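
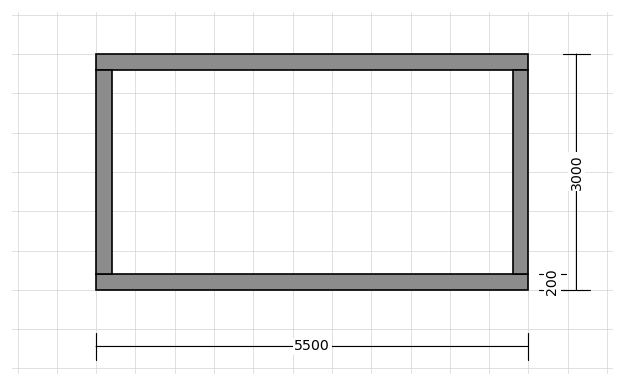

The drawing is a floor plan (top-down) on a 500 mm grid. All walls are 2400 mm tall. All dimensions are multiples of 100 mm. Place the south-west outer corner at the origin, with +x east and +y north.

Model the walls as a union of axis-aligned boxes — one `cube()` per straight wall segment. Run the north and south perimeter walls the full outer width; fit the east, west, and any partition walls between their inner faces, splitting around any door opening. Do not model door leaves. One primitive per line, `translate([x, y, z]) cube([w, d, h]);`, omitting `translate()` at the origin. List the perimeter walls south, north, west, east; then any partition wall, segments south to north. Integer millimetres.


cube([5500, 200, 2400]);
translate([0, 2800, 0]) cube([5500, 200, 2400]);
translate([0, 200, 0]) cube([200, 2600, 2400]);
translate([5300, 200, 0]) cube([200, 2600, 2400]);


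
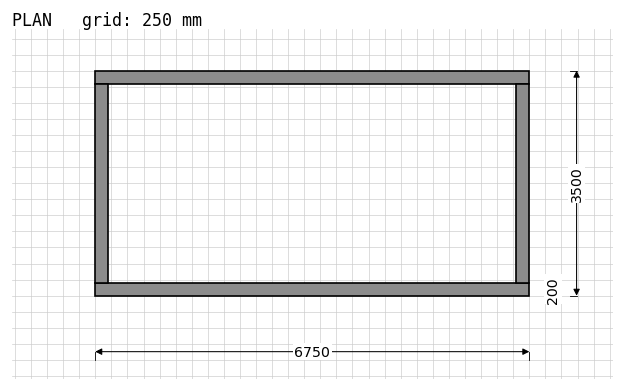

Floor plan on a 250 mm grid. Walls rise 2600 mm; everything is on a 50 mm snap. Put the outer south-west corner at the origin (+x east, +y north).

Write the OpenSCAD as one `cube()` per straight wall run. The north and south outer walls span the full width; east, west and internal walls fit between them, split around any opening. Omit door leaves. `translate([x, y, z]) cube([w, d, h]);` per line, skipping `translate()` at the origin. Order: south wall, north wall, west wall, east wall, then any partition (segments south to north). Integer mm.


cube([6750, 200, 2600]);
translate([0, 3300, 0]) cube([6750, 200, 2600]);
translate([0, 200, 0]) cube([200, 3100, 2600]);
translate([6550, 200, 0]) cube([200, 3100, 2600]);


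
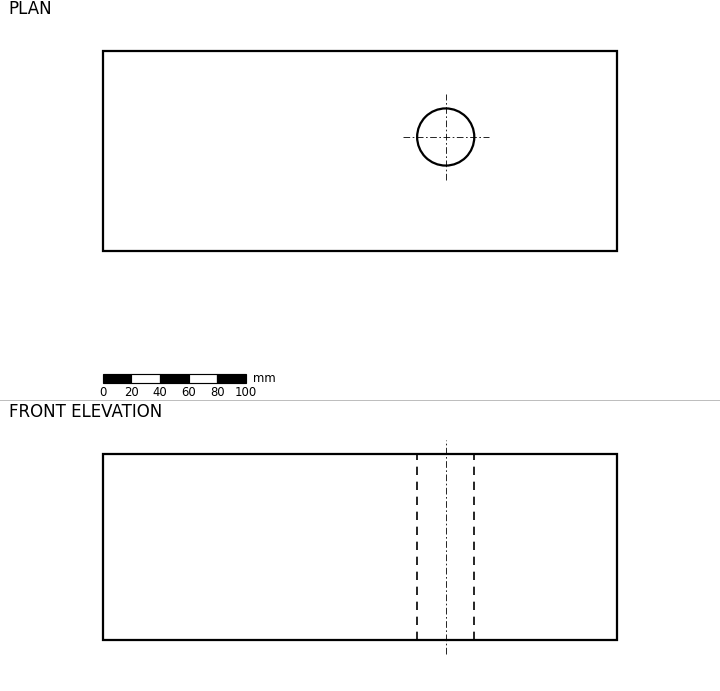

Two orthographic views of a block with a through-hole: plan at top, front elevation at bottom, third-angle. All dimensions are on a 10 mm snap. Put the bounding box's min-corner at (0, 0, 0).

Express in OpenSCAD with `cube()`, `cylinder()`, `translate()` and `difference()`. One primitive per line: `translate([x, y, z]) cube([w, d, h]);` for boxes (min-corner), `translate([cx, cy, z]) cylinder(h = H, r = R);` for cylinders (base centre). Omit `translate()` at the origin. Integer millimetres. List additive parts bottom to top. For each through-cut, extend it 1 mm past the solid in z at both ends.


difference() {
  cube([360, 140, 130]);
  translate([240, 80, -1]) cylinder(h = 132, r = 20);
}


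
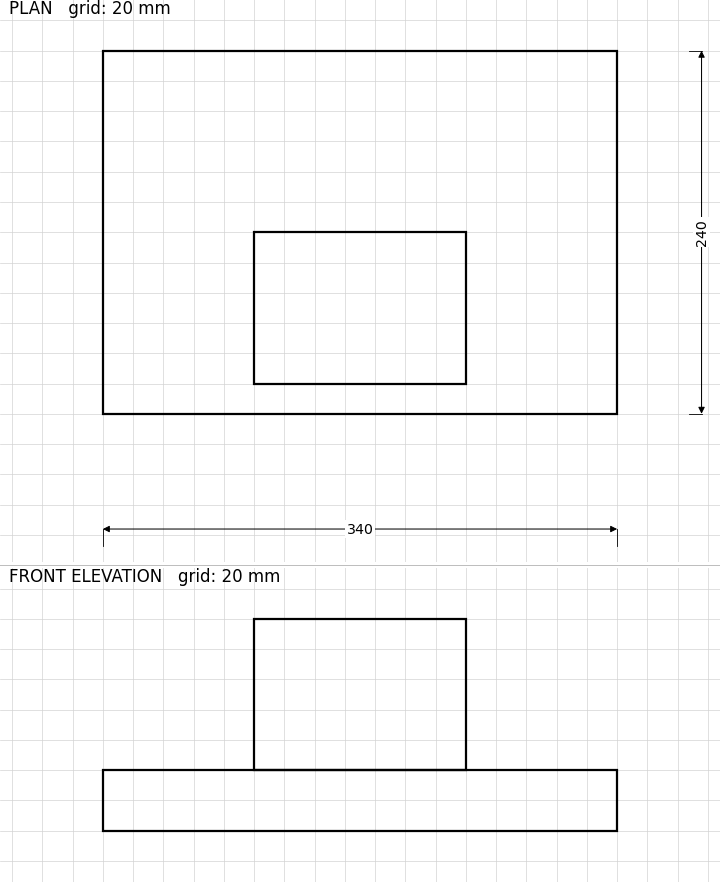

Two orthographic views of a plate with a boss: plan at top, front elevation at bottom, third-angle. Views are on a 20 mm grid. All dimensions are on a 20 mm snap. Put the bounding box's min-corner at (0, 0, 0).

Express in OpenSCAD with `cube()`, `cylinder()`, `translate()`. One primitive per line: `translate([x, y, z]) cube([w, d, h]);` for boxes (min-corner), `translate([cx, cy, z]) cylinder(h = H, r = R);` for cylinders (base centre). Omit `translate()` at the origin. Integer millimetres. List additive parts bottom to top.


cube([340, 240, 40]);
translate([100, 20, 40]) cube([140, 100, 100]);


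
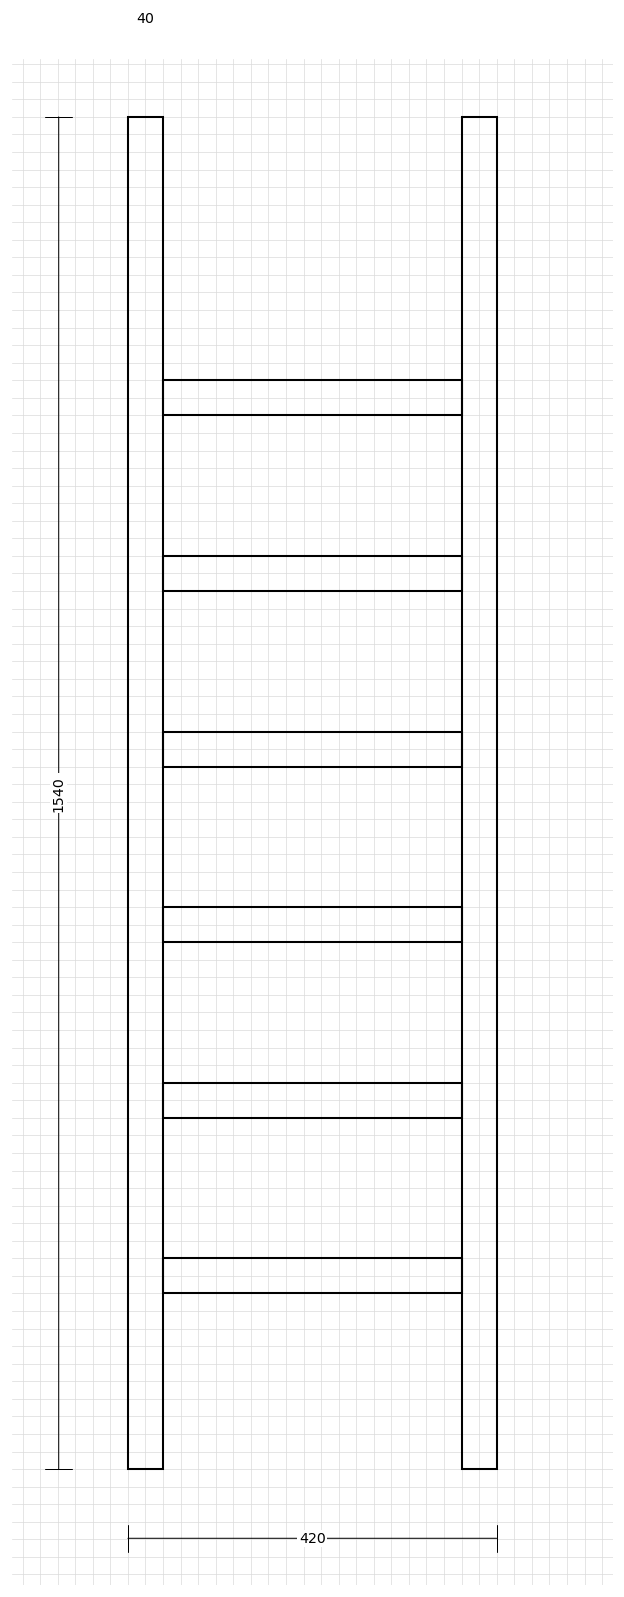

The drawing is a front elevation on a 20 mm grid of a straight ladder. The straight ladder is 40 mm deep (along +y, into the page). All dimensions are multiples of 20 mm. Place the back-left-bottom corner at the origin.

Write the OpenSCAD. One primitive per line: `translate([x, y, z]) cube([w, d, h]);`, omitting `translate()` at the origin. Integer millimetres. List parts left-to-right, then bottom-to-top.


cube([40, 40, 1540]);
translate([40, 0, 200]) cube([340, 40, 40]);
translate([40, 0, 400]) cube([340, 40, 40]);
translate([40, 0, 600]) cube([340, 40, 40]);
translate([40, 0, 800]) cube([340, 40, 40]);
translate([40, 0, 1000]) cube([340, 40, 40]);
translate([40, 0, 1200]) cube([340, 40, 40]);
translate([380, 0, 0]) cube([40, 40, 1540]);


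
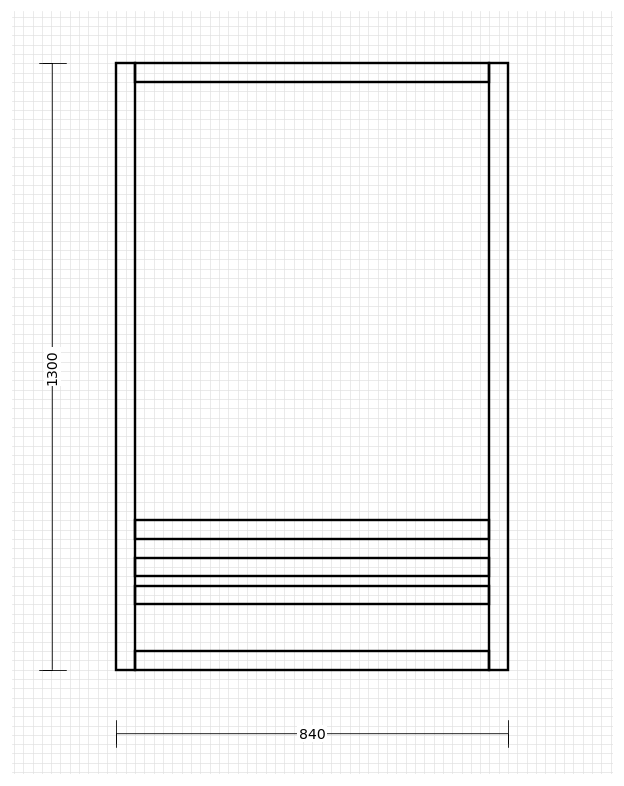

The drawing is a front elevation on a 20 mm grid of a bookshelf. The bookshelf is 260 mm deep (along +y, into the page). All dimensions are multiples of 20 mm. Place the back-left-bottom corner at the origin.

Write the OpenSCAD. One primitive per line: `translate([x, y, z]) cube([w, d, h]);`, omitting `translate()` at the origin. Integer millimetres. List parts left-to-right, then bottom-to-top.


cube([40, 260, 1300]);
translate([40, 0, 0]) cube([760, 260, 40]);
translate([40, 0, 140]) cube([760, 260, 40]);
translate([40, 0, 200]) cube([760, 260, 40]);
translate([40, 0, 280]) cube([760, 260, 40]);
translate([40, 0, 1260]) cube([760, 260, 40]);
translate([800, 0, 0]) cube([40, 260, 1300]);


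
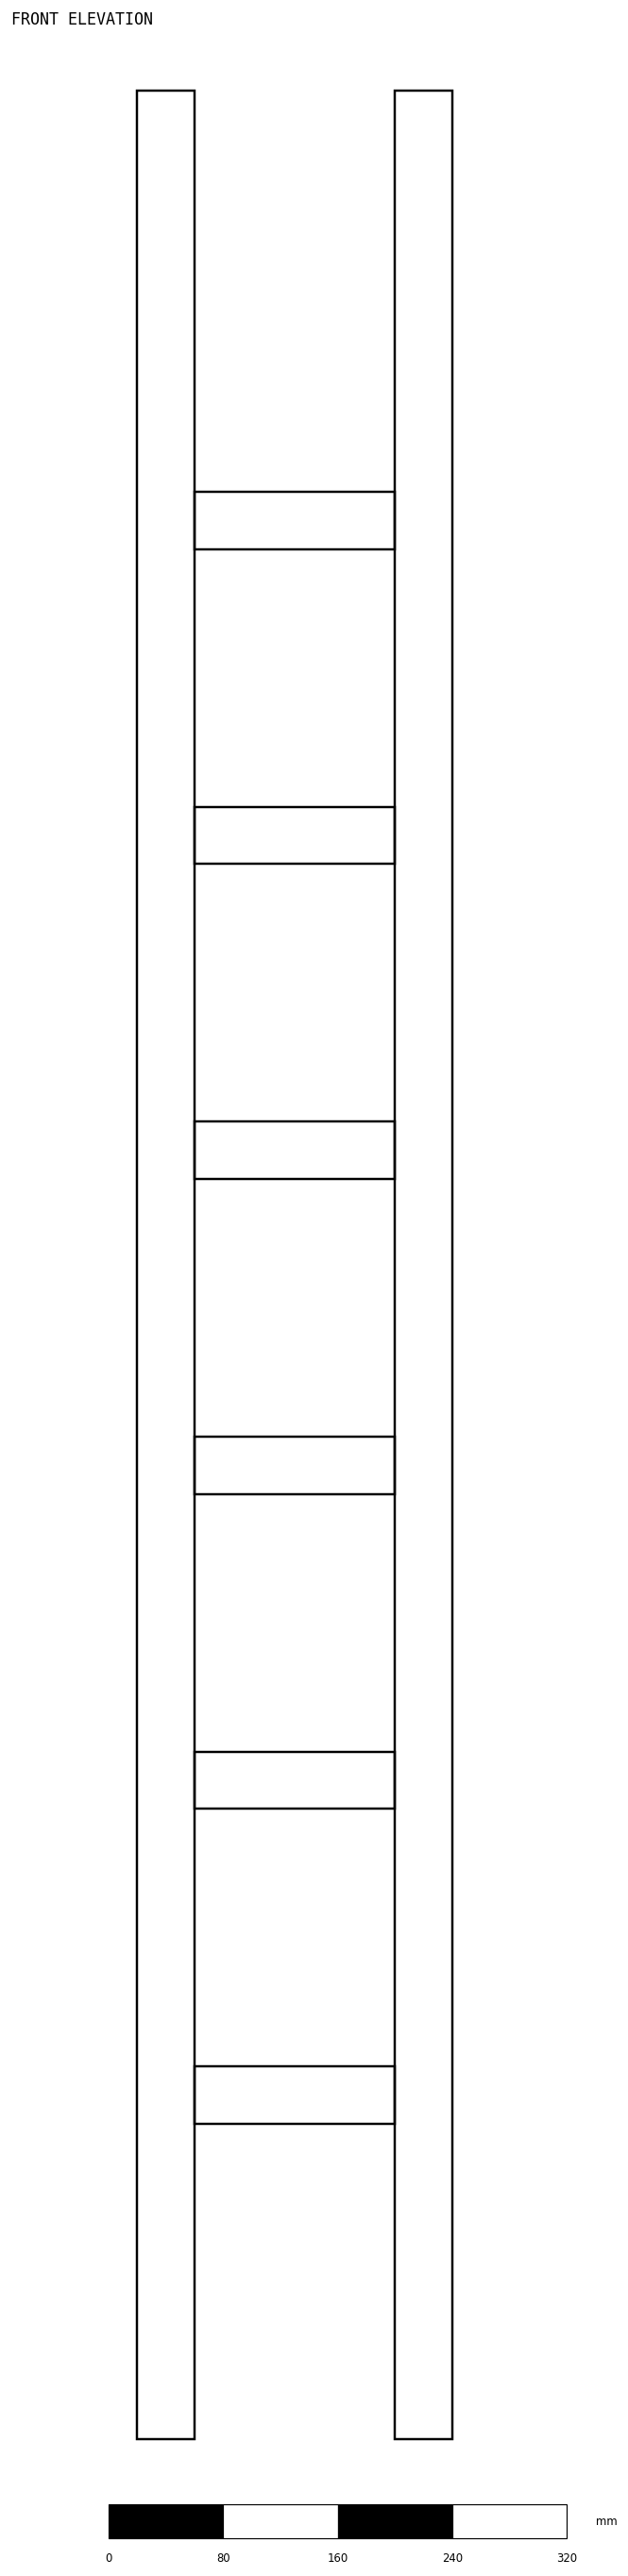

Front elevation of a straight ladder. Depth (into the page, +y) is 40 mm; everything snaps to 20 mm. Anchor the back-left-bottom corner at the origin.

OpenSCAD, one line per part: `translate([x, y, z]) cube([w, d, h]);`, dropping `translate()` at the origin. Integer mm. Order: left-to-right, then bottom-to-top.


cube([40, 40, 1640]);
translate([40, 0, 220]) cube([140, 40, 40]);
translate([40, 0, 440]) cube([140, 40, 40]);
translate([40, 0, 660]) cube([140, 40, 40]);
translate([40, 0, 880]) cube([140, 40, 40]);
translate([40, 0, 1100]) cube([140, 40, 40]);
translate([40, 0, 1320]) cube([140, 40, 40]);
translate([180, 0, 0]) cube([40, 40, 1640]);


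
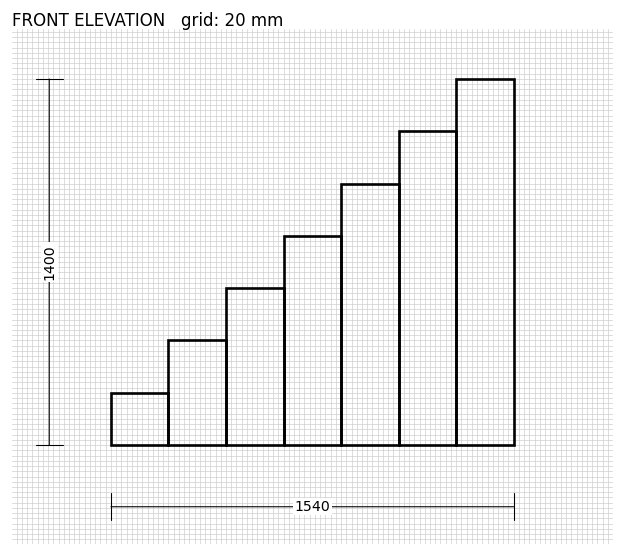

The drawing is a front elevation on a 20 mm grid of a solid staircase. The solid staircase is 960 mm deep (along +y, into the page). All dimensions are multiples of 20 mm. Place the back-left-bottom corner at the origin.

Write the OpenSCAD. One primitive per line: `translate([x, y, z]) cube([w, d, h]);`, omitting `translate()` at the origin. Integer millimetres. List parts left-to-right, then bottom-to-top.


cube([220, 960, 200]);
translate([220, 0, 0]) cube([220, 960, 400]);
translate([440, 0, 0]) cube([220, 960, 600]);
translate([660, 0, 0]) cube([220, 960, 800]);
translate([880, 0, 0]) cube([220, 960, 1000]);
translate([1100, 0, 0]) cube([220, 960, 1200]);
translate([1320, 0, 0]) cube([220, 960, 1400]);


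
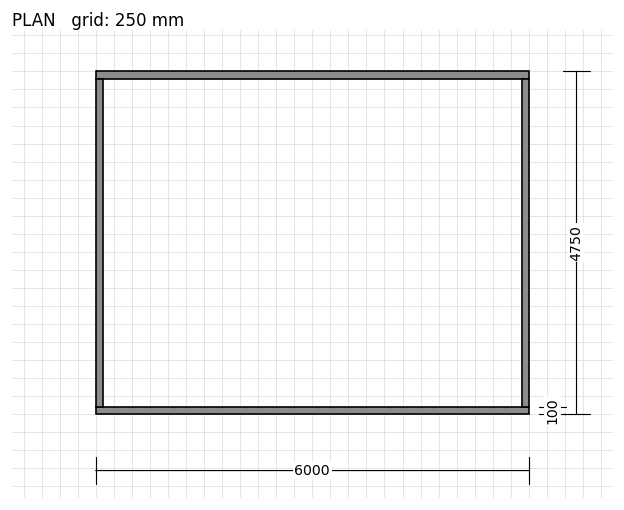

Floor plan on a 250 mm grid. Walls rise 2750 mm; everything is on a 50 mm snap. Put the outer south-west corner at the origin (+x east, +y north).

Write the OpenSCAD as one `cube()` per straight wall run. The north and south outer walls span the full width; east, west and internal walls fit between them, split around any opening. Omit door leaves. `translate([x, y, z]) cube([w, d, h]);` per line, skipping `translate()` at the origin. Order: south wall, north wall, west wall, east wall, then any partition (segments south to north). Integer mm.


cube([6000, 100, 2750]);
translate([0, 4650, 0]) cube([6000, 100, 2750]);
translate([0, 100, 0]) cube([100, 4550, 2750]);
translate([5900, 100, 0]) cube([100, 4550, 2750]);


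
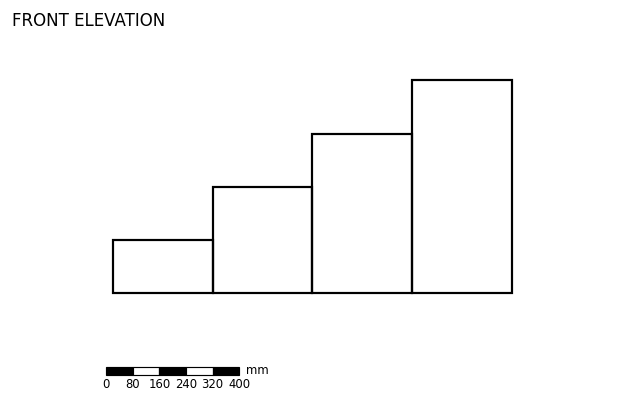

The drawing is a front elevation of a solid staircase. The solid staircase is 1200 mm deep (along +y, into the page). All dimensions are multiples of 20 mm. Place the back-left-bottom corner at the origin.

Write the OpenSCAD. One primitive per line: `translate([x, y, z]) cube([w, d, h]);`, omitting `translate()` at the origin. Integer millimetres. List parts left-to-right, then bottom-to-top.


cube([300, 1200, 160]);
translate([300, 0, 0]) cube([300, 1200, 320]);
translate([600, 0, 0]) cube([300, 1200, 480]);
translate([900, 0, 0]) cube([300, 1200, 640]);


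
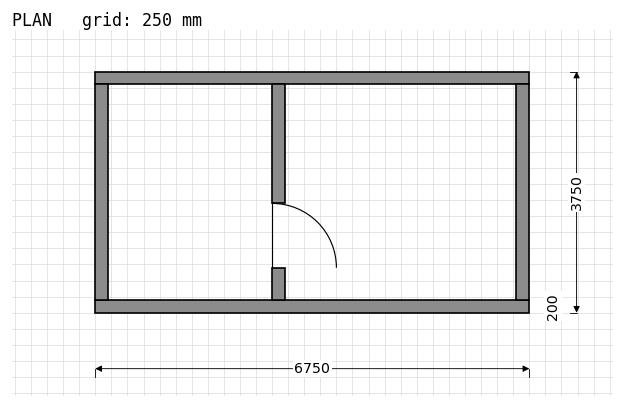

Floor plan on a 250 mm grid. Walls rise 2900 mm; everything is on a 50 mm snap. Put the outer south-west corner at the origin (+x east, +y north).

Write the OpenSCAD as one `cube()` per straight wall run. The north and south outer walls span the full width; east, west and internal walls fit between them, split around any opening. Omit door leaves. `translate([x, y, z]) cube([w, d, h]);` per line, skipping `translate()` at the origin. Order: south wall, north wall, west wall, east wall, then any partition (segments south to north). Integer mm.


cube([6750, 200, 2900]);
translate([0, 3550, 0]) cube([6750, 200, 2900]);
translate([0, 200, 0]) cube([200, 3350, 2900]);
translate([6550, 200, 0]) cube([200, 3350, 2900]);
translate([2750, 200, 0]) cube([200, 500, 2900]);
translate([2750, 1700, 0]) cube([200, 1850, 2900]);


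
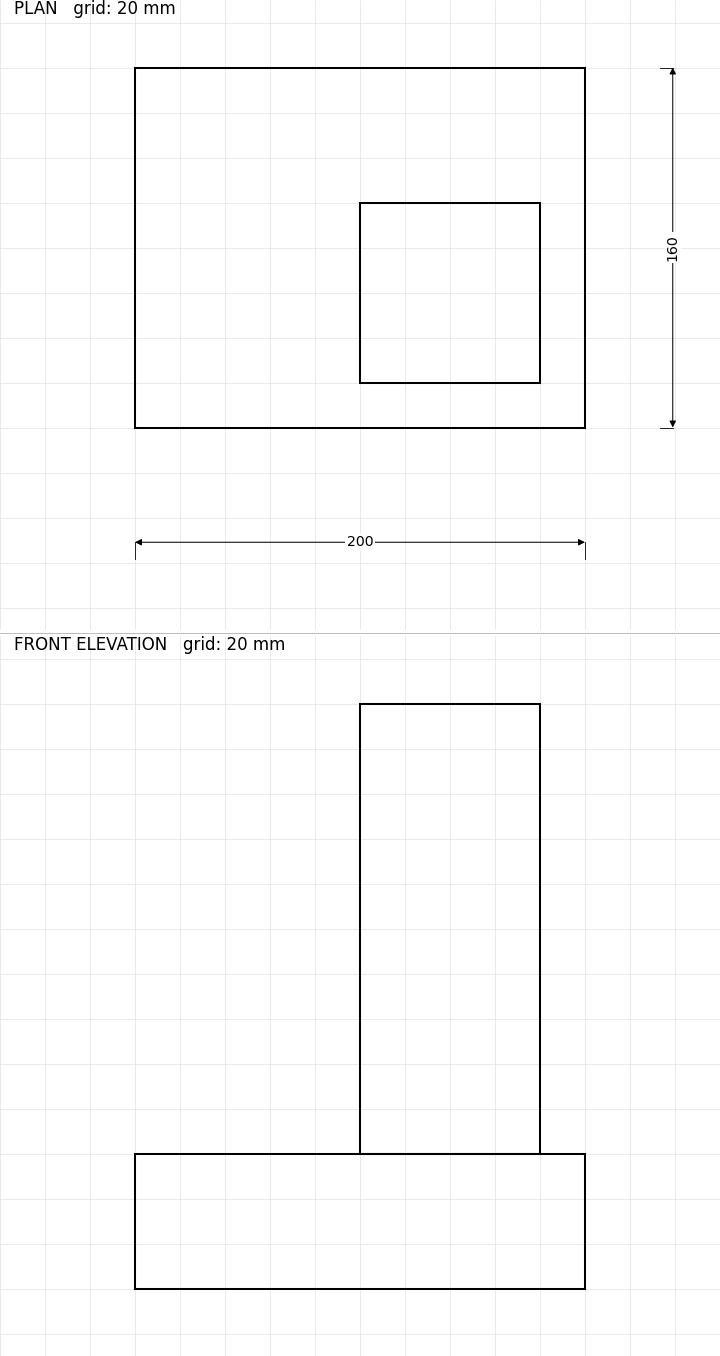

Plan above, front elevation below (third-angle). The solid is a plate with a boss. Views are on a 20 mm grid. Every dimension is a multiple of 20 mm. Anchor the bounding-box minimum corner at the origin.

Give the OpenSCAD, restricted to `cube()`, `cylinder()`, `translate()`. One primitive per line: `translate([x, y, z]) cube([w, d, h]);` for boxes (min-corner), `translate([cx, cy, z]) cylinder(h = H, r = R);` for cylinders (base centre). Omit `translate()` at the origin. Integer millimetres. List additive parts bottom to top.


cube([200, 160, 60]);
translate([100, 20, 60]) cube([80, 80, 200]);


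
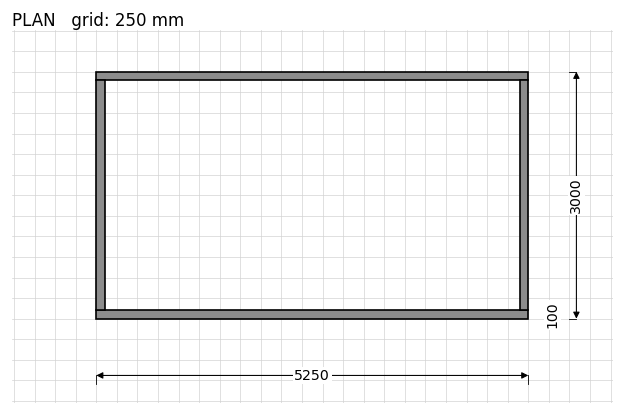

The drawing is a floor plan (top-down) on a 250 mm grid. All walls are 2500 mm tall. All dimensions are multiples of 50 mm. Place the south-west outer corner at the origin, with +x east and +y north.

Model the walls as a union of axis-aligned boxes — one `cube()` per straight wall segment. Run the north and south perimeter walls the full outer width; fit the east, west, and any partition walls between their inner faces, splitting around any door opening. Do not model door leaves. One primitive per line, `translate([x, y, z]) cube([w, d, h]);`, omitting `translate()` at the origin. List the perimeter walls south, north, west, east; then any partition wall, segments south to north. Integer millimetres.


cube([5250, 100, 2500]);
translate([0, 2900, 0]) cube([5250, 100, 2500]);
translate([0, 100, 0]) cube([100, 2800, 2500]);
translate([5150, 100, 0]) cube([100, 2800, 2500]);


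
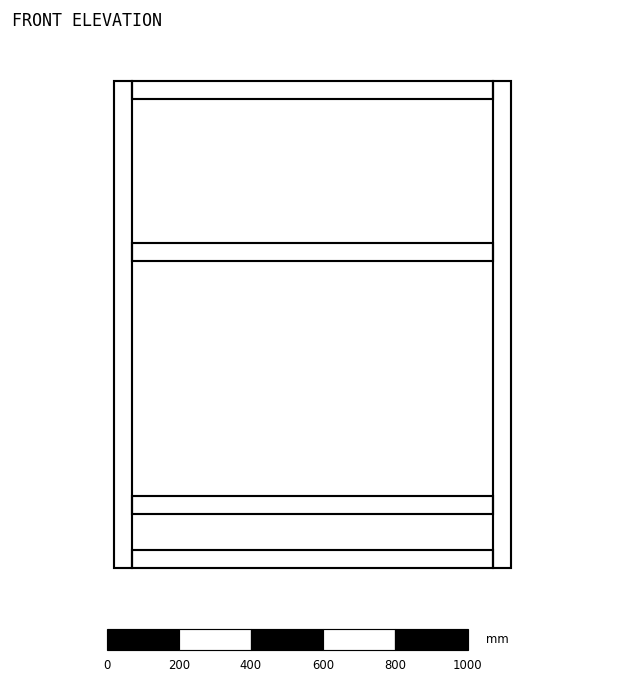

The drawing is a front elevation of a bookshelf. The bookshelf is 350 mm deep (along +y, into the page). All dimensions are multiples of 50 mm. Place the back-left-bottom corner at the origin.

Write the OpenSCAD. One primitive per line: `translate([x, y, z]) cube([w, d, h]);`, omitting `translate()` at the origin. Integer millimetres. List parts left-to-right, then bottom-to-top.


cube([50, 350, 1350]);
translate([50, 0, 0]) cube([1000, 350, 50]);
translate([50, 0, 150]) cube([1000, 350, 50]);
translate([50, 0, 850]) cube([1000, 350, 50]);
translate([50, 0, 1300]) cube([1000, 350, 50]);
translate([1050, 0, 0]) cube([50, 350, 1350]);


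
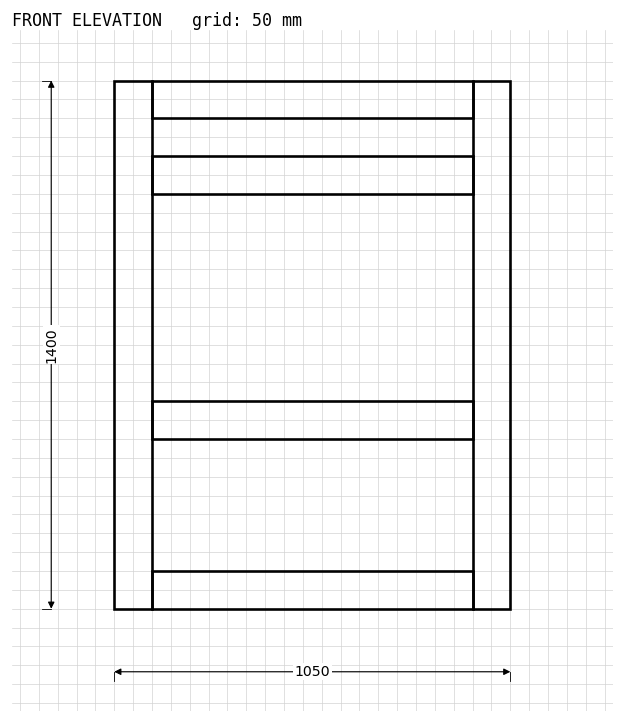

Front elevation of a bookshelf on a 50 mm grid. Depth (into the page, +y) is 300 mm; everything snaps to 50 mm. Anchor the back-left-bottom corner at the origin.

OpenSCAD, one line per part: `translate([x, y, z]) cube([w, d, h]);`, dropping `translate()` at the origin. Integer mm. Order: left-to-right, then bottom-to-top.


cube([100, 300, 1400]);
translate([100, 0, 0]) cube([850, 300, 100]);
translate([100, 0, 450]) cube([850, 300, 100]);
translate([100, 0, 1100]) cube([850, 300, 100]);
translate([100, 0, 1300]) cube([850, 300, 100]);
translate([950, 0, 0]) cube([100, 300, 1400]);


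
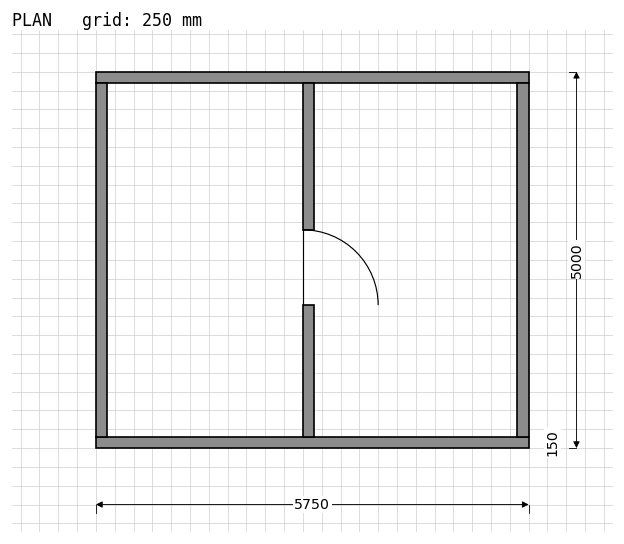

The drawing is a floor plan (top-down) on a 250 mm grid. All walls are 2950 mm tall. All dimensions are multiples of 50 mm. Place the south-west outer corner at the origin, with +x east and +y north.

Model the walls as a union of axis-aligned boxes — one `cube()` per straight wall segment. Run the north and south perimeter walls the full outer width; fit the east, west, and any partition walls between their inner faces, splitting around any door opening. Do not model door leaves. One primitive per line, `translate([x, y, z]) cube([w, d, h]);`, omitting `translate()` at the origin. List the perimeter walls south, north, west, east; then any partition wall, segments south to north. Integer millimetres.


cube([5750, 150, 2950]);
translate([0, 4850, 0]) cube([5750, 150, 2950]);
translate([0, 150, 0]) cube([150, 4700, 2950]);
translate([5600, 150, 0]) cube([150, 4700, 2950]);
translate([2750, 150, 0]) cube([150, 1750, 2950]);
translate([2750, 2900, 0]) cube([150, 1950, 2950]);


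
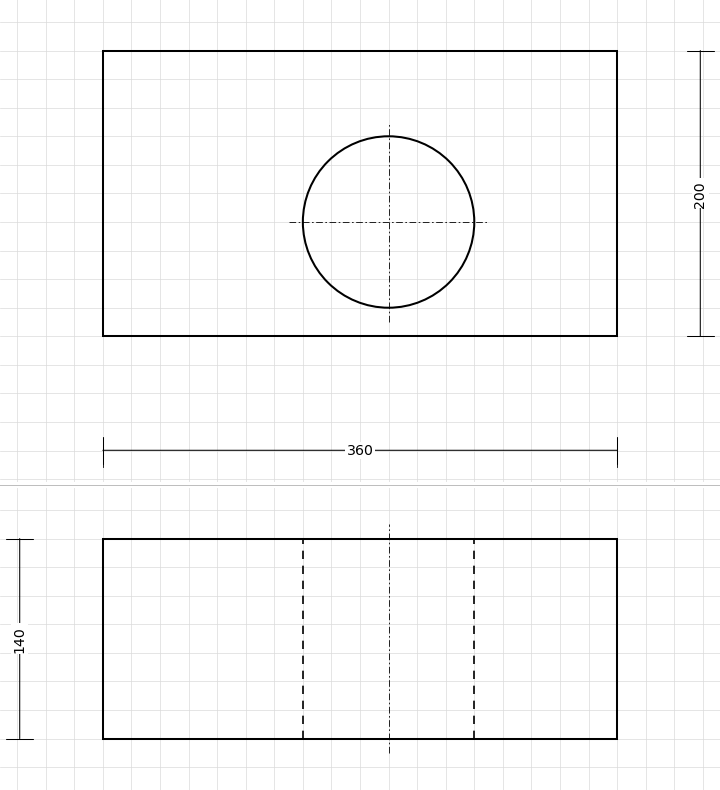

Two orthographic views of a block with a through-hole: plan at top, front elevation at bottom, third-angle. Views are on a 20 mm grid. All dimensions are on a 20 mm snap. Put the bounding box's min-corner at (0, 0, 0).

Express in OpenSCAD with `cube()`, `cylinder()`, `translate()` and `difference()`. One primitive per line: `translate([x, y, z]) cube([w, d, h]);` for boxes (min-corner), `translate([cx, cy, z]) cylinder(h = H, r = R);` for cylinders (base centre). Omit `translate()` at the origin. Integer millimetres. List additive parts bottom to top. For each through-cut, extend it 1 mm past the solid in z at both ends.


difference() {
  cube([360, 200, 140]);
  translate([200, 80, -1]) cylinder(h = 142, r = 60);
}


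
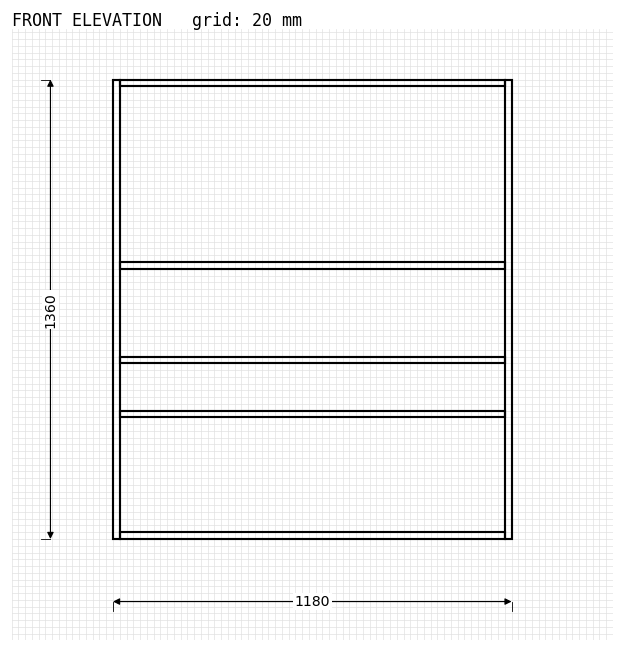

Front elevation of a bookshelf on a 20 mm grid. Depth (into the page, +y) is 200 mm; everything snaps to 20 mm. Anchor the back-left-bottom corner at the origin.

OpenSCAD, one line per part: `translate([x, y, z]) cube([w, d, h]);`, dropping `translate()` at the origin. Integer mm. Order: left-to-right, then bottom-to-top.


cube([20, 200, 1360]);
translate([20, 0, 0]) cube([1140, 200, 20]);
translate([20, 0, 360]) cube([1140, 200, 20]);
translate([20, 0, 520]) cube([1140, 200, 20]);
translate([20, 0, 800]) cube([1140, 200, 20]);
translate([20, 0, 1340]) cube([1140, 200, 20]);
translate([1160, 0, 0]) cube([20, 200, 1360]);


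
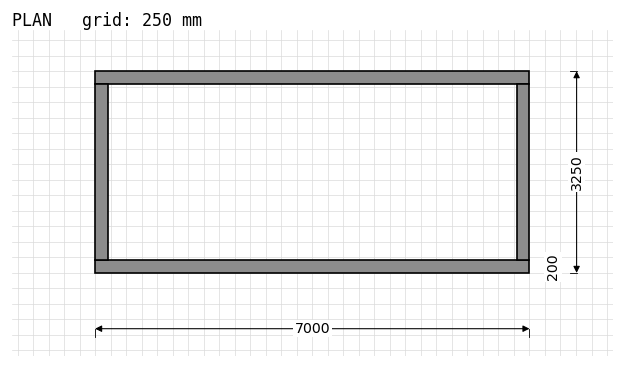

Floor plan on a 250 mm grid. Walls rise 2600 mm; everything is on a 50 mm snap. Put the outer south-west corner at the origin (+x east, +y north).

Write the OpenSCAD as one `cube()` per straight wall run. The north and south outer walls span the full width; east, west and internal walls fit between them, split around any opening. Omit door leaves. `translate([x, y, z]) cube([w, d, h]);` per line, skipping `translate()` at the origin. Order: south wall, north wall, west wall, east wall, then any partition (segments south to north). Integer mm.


cube([7000, 200, 2600]);
translate([0, 3050, 0]) cube([7000, 200, 2600]);
translate([0, 200, 0]) cube([200, 2850, 2600]);
translate([6800, 200, 0]) cube([200, 2850, 2600]);


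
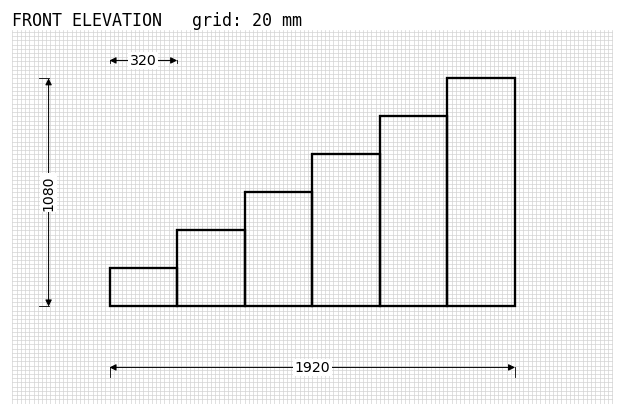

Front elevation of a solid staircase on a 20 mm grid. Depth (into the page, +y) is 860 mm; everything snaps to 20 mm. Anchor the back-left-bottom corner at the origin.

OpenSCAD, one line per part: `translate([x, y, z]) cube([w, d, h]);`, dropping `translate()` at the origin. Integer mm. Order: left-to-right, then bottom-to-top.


cube([320, 860, 180]);
translate([320, 0, 0]) cube([320, 860, 360]);
translate([640, 0, 0]) cube([320, 860, 540]);
translate([960, 0, 0]) cube([320, 860, 720]);
translate([1280, 0, 0]) cube([320, 860, 900]);
translate([1600, 0, 0]) cube([320, 860, 1080]);


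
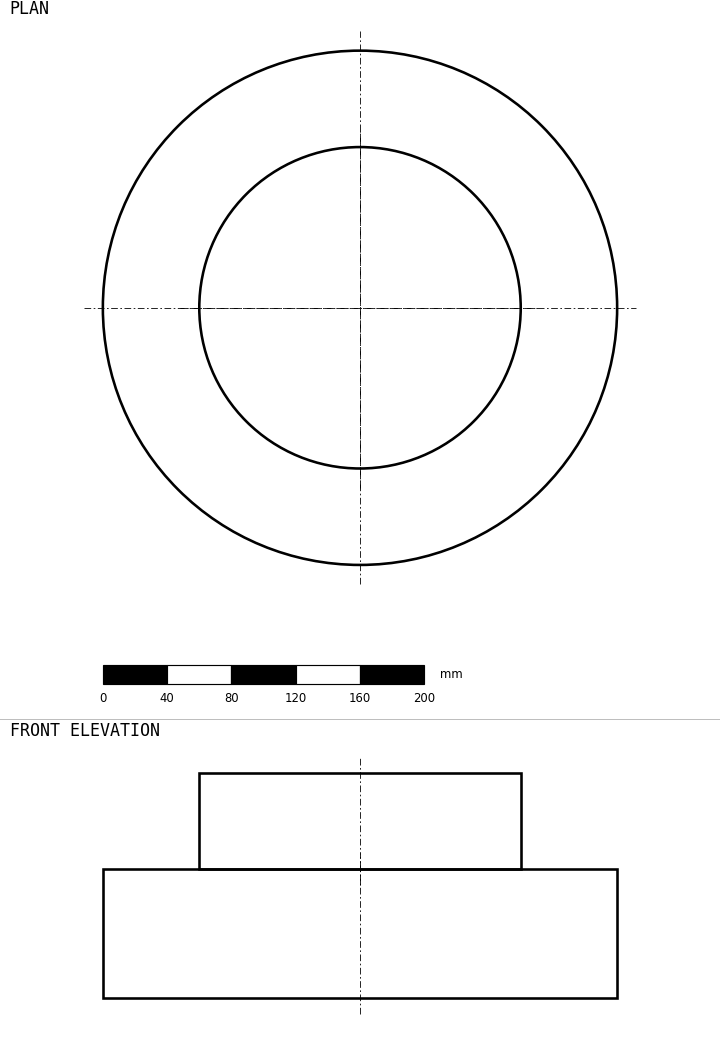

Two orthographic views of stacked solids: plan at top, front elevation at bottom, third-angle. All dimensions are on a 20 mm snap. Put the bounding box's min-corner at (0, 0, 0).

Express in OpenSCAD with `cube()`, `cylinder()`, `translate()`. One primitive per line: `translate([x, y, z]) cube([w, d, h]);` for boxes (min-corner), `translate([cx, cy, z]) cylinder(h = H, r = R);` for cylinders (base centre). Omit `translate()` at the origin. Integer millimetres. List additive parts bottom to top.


translate([160, 160, 0]) cylinder(h = 80, r = 160);
translate([160, 160, 80]) cylinder(h = 60, r = 100);


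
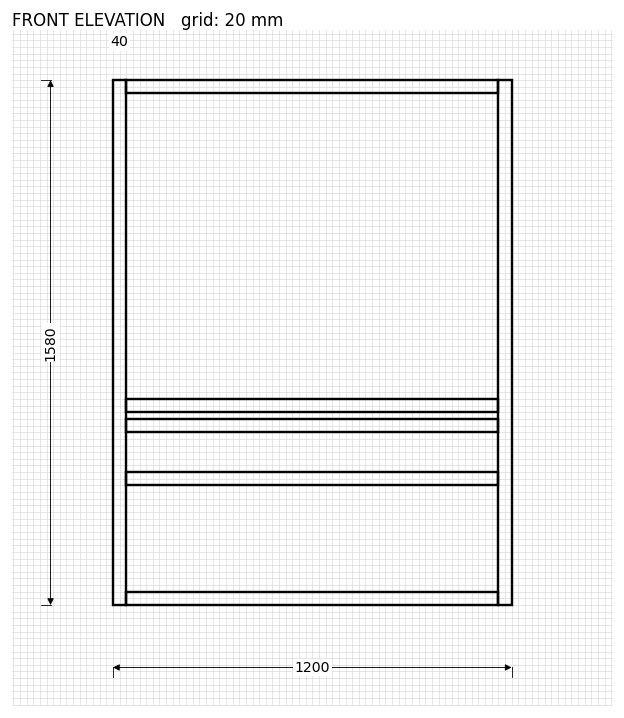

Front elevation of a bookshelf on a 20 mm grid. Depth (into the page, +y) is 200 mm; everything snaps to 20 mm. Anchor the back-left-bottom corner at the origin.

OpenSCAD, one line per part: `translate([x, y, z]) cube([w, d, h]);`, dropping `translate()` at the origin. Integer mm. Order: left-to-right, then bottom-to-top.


cube([40, 200, 1580]);
translate([40, 0, 0]) cube([1120, 200, 40]);
translate([40, 0, 360]) cube([1120, 200, 40]);
translate([40, 0, 520]) cube([1120, 200, 40]);
translate([40, 0, 580]) cube([1120, 200, 40]);
translate([40, 0, 1540]) cube([1120, 200, 40]);
translate([1160, 0, 0]) cube([40, 200, 1580]);


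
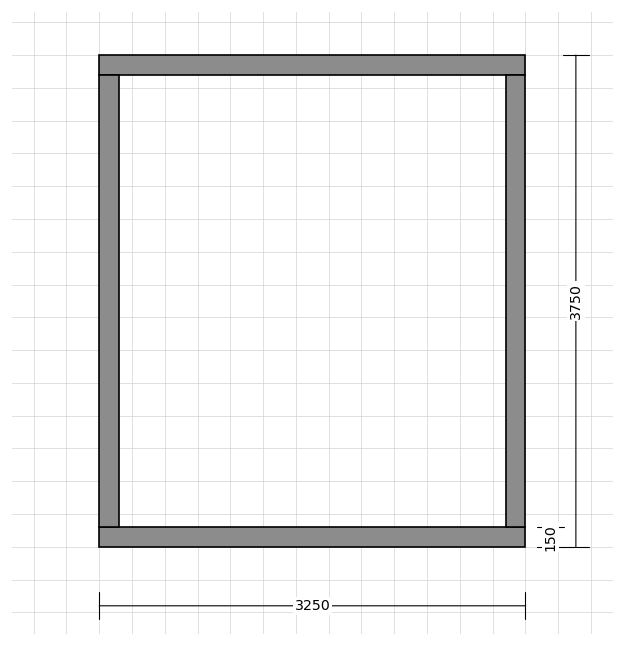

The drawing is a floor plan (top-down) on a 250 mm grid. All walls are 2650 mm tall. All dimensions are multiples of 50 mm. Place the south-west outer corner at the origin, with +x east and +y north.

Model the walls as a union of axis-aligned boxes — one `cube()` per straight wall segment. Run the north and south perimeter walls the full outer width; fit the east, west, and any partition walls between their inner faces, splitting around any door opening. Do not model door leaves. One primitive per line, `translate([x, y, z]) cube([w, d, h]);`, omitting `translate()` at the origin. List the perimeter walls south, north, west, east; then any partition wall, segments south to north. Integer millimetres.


cube([3250, 150, 2650]);
translate([0, 3600, 0]) cube([3250, 150, 2650]);
translate([0, 150, 0]) cube([150, 3450, 2650]);
translate([3100, 150, 0]) cube([150, 3450, 2650]);


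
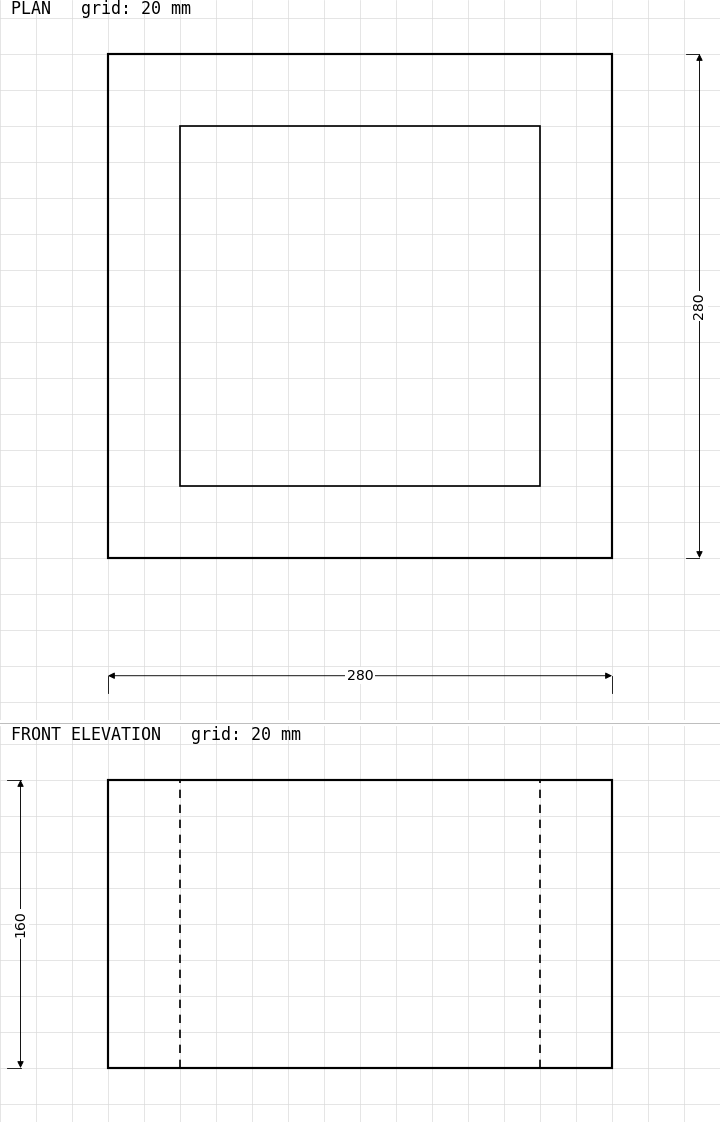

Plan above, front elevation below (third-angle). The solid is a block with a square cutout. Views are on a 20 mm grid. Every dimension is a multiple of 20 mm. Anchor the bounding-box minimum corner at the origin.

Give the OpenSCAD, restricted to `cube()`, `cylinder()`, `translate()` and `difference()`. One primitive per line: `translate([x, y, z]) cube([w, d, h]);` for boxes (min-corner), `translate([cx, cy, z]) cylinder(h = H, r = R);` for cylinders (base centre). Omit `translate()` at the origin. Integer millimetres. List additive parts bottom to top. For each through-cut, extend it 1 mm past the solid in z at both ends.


difference() {
  cube([280, 280, 160]);
  translate([40, 40, -1]) cube([200, 200, 162]);
}


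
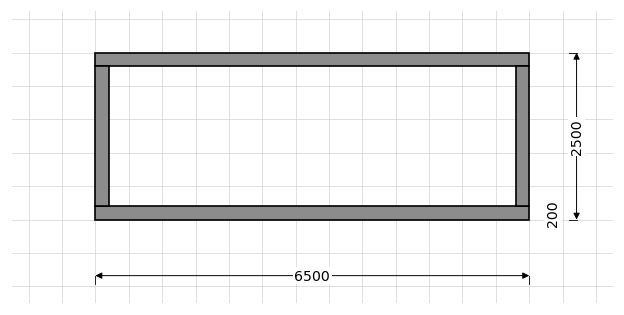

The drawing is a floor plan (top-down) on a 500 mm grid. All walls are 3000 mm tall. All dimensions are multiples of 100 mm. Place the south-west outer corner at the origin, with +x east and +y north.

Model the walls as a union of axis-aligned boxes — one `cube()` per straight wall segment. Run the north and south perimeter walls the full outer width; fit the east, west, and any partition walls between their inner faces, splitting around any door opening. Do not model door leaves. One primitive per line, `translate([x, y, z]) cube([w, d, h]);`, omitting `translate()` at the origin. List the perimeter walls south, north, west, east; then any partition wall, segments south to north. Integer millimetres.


cube([6500, 200, 3000]);
translate([0, 2300, 0]) cube([6500, 200, 3000]);
translate([0, 200, 0]) cube([200, 2100, 3000]);
translate([6300, 200, 0]) cube([200, 2100, 3000]);


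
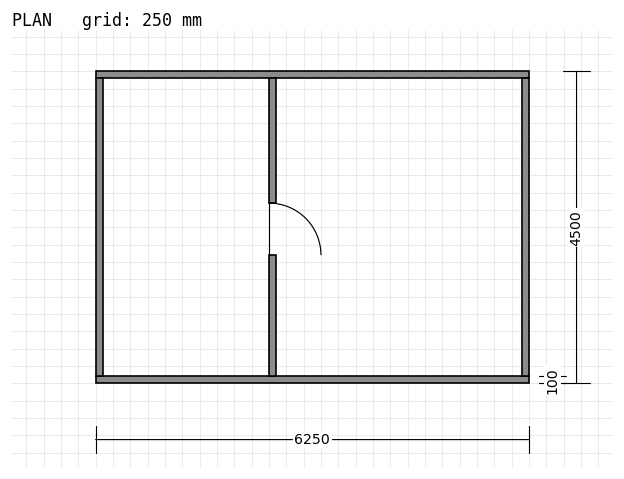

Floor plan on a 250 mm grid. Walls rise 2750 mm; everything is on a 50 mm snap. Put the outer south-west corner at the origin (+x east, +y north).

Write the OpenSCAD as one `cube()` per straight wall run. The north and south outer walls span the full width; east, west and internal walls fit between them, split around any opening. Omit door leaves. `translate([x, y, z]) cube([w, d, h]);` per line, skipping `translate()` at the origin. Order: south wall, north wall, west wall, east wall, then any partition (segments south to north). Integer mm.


cube([6250, 100, 2750]);
translate([0, 4400, 0]) cube([6250, 100, 2750]);
translate([0, 100, 0]) cube([100, 4300, 2750]);
translate([6150, 100, 0]) cube([100, 4300, 2750]);
translate([2500, 100, 0]) cube([100, 1750, 2750]);
translate([2500, 2600, 0]) cube([100, 1800, 2750]);


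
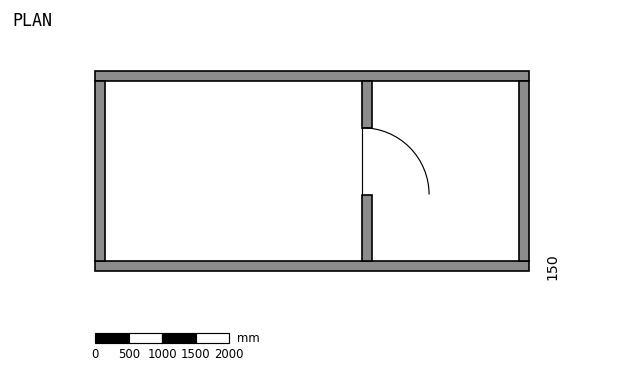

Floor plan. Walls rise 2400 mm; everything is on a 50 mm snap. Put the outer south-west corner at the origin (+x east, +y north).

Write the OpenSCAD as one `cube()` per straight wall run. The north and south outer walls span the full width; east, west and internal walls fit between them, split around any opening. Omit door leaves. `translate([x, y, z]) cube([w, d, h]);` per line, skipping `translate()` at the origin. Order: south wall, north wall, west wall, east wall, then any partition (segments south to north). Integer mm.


cube([6500, 150, 2400]);
translate([0, 2850, 0]) cube([6500, 150, 2400]);
translate([0, 150, 0]) cube([150, 2700, 2400]);
translate([6350, 150, 0]) cube([150, 2700, 2400]);
translate([4000, 150, 0]) cube([150, 1000, 2400]);
translate([4000, 2150, 0]) cube([150, 700, 2400]);


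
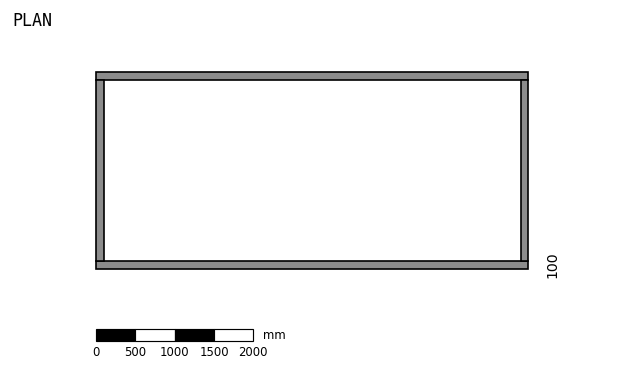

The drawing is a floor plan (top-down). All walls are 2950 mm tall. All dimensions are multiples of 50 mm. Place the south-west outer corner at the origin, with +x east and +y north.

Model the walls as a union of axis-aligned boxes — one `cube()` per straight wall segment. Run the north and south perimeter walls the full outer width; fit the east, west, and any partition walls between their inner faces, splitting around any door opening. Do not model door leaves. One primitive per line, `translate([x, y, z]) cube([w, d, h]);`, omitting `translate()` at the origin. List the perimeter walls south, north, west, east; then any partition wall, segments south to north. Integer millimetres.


cube([5500, 100, 2950]);
translate([0, 2400, 0]) cube([5500, 100, 2950]);
translate([0, 100, 0]) cube([100, 2300, 2950]);
translate([5400, 100, 0]) cube([100, 2300, 2950]);


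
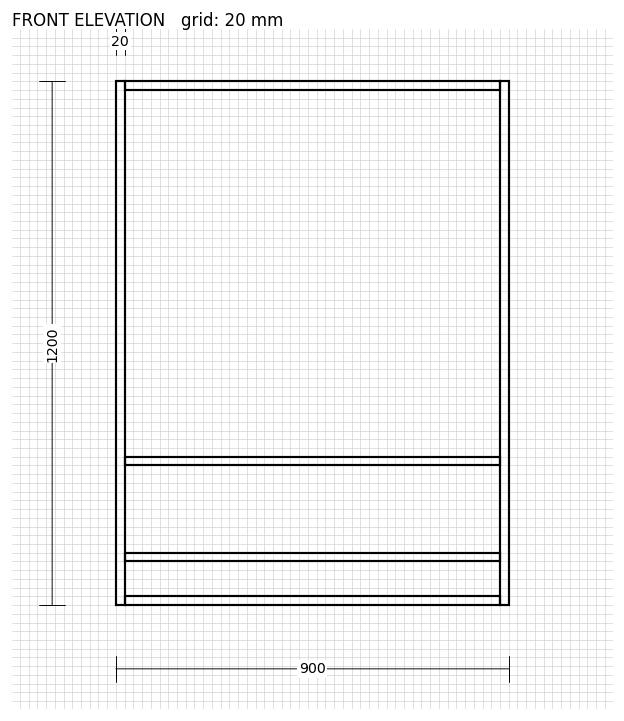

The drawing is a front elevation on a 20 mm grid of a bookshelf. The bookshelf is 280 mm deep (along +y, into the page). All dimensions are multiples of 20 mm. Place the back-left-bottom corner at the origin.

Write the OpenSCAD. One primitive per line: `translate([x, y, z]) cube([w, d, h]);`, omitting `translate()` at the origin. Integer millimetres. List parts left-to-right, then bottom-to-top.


cube([20, 280, 1200]);
translate([20, 0, 0]) cube([860, 280, 20]);
translate([20, 0, 100]) cube([860, 280, 20]);
translate([20, 0, 320]) cube([860, 280, 20]);
translate([20, 0, 1180]) cube([860, 280, 20]);
translate([880, 0, 0]) cube([20, 280, 1200]);


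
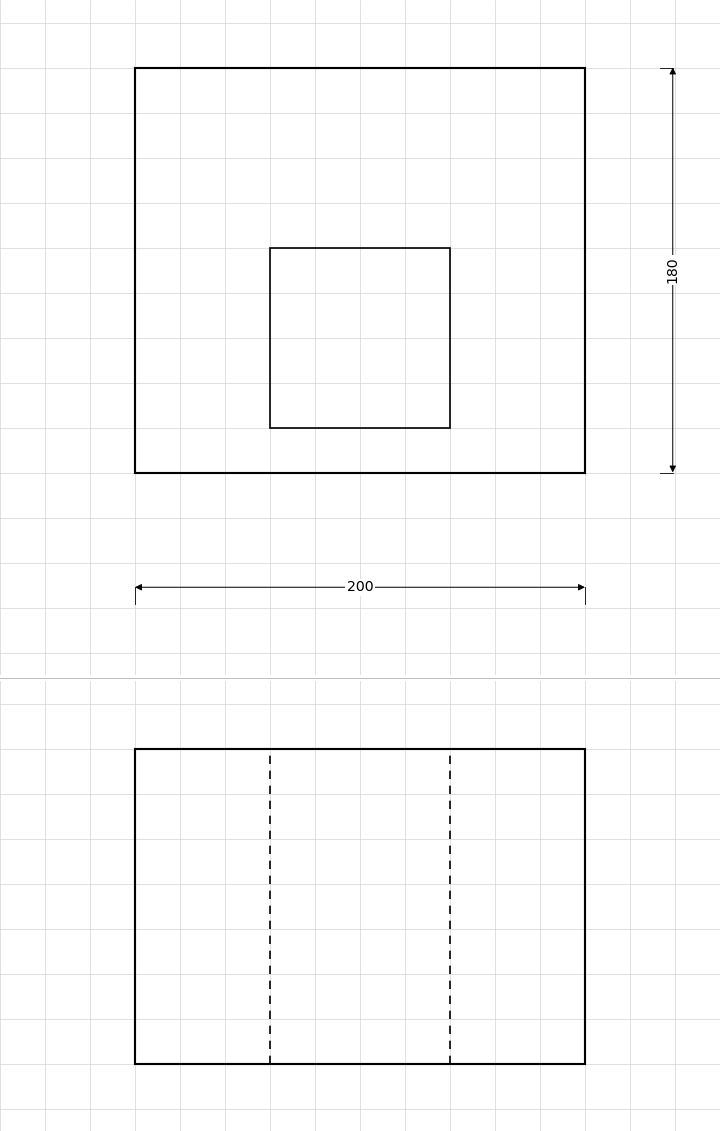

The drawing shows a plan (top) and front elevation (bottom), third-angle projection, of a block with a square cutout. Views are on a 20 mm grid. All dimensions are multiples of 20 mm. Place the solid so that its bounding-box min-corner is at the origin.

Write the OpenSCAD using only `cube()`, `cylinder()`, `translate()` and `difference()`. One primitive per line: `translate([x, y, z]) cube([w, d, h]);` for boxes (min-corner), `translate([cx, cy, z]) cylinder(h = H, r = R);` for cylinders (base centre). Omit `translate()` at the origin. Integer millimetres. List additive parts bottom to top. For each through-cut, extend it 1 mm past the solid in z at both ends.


difference() {
  cube([200, 180, 140]);
  translate([60, 20, -1]) cube([80, 80, 142]);
}


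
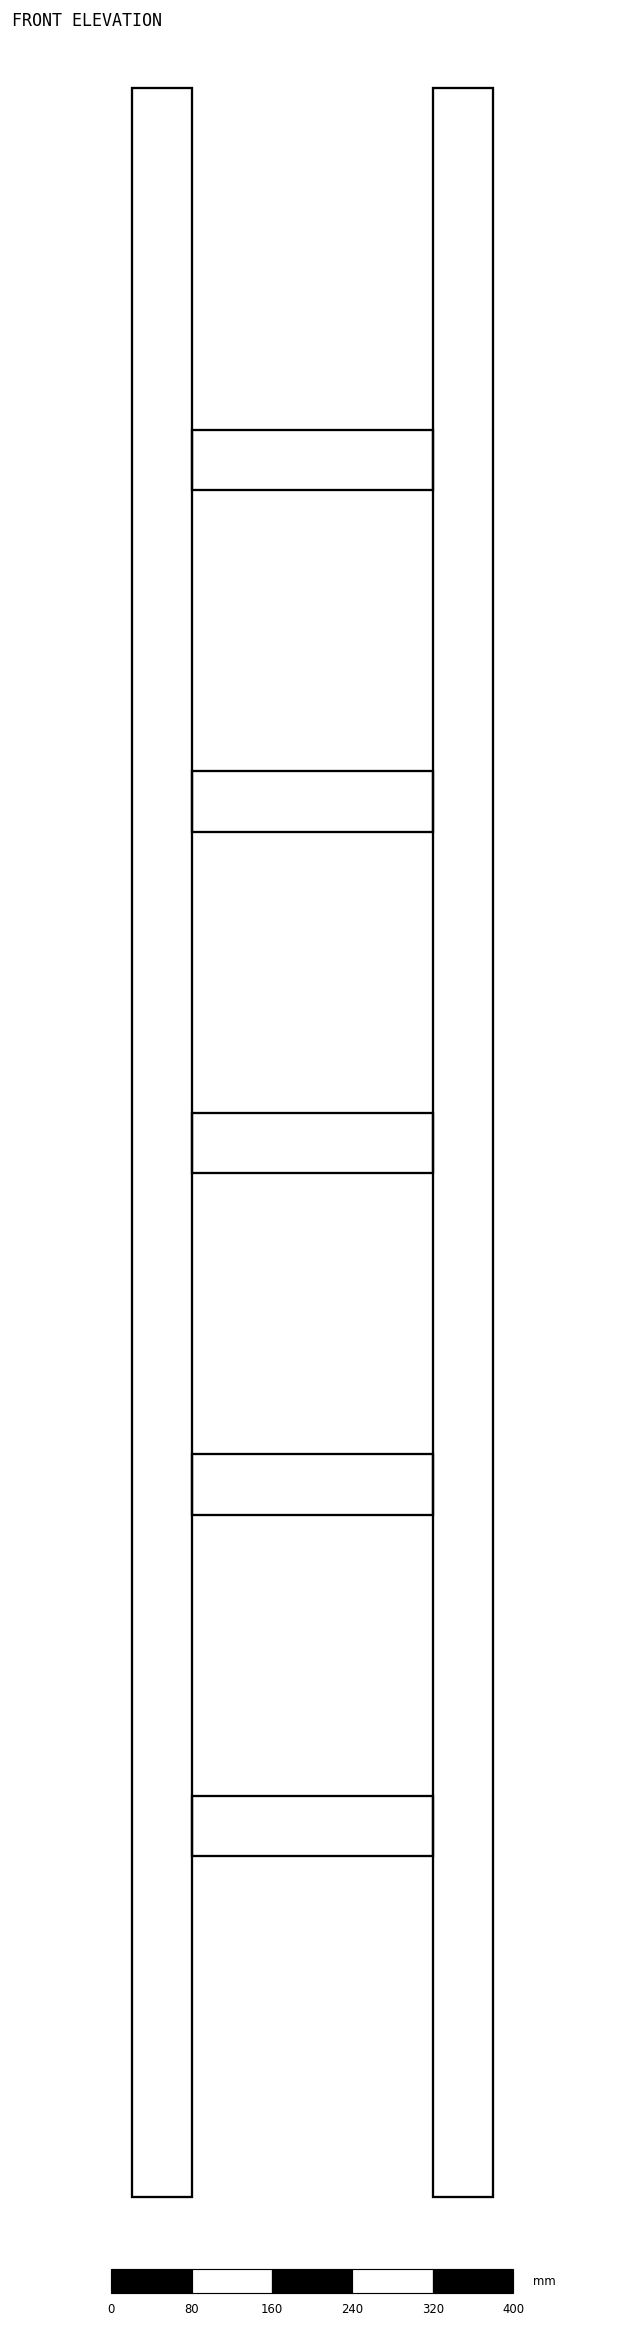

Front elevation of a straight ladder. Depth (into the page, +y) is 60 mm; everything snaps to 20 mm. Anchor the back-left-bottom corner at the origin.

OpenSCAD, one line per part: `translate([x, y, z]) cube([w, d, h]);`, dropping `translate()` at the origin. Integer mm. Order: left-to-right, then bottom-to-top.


cube([60, 60, 2100]);
translate([60, 0, 340]) cube([240, 60, 60]);
translate([60, 0, 680]) cube([240, 60, 60]);
translate([60, 0, 1020]) cube([240, 60, 60]);
translate([60, 0, 1360]) cube([240, 60, 60]);
translate([60, 0, 1700]) cube([240, 60, 60]);
translate([300, 0, 0]) cube([60, 60, 2100]);


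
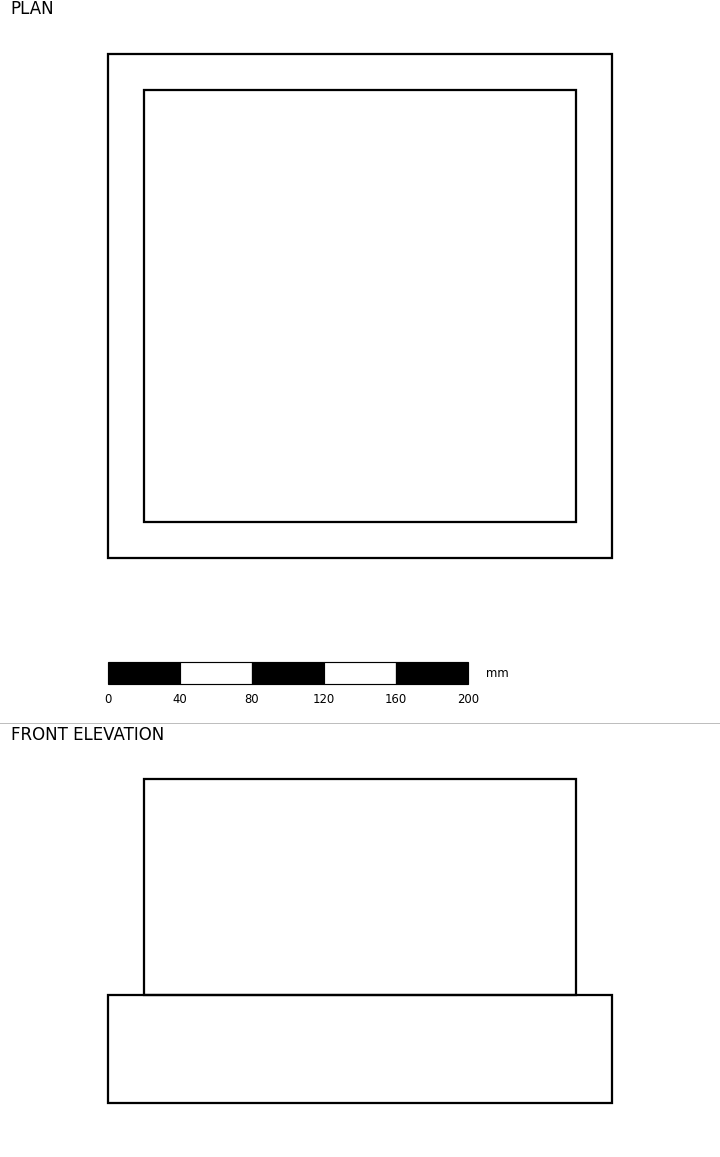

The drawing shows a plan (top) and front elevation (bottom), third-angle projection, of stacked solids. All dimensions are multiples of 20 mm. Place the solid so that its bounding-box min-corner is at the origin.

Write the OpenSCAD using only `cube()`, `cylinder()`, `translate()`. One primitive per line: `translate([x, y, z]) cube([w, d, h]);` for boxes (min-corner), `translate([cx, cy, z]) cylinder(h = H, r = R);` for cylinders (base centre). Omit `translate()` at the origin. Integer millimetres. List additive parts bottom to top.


cube([280, 280, 60]);
translate([20, 20, 60]) cube([240, 240, 120]);


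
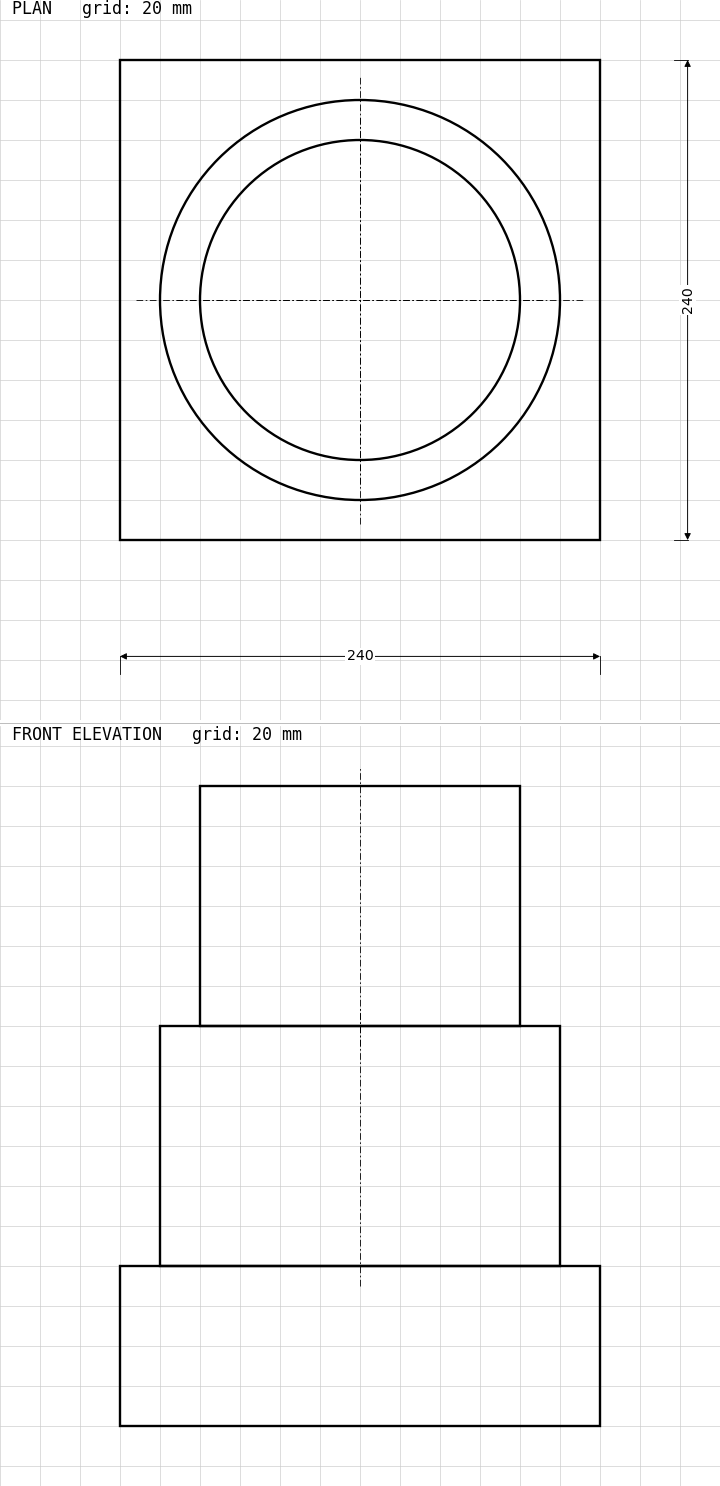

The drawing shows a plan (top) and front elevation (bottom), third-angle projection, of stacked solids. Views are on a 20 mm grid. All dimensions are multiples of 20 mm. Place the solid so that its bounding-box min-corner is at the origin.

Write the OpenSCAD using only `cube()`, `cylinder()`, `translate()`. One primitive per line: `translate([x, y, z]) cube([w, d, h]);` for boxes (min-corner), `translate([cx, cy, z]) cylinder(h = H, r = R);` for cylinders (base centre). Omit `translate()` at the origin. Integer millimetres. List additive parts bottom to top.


cube([240, 240, 80]);
translate([120, 120, 80]) cylinder(h = 120, r = 100);
translate([120, 120, 200]) cylinder(h = 120, r = 80);


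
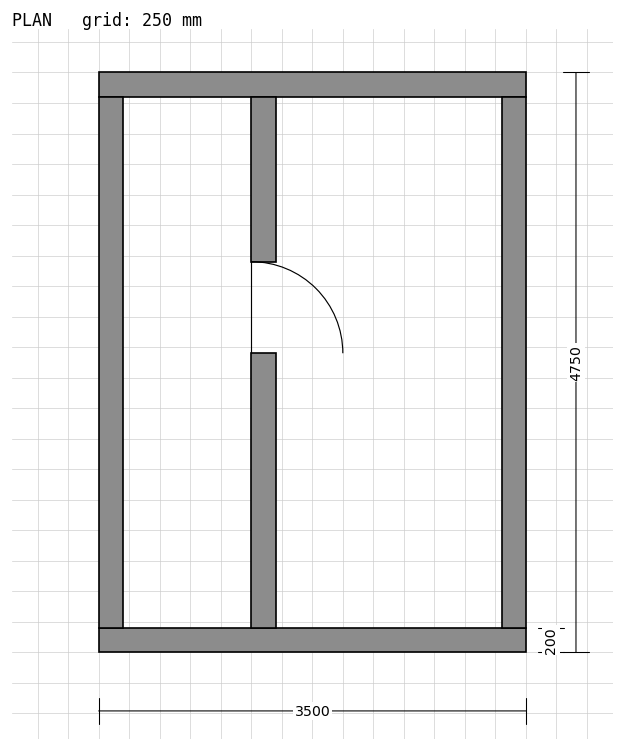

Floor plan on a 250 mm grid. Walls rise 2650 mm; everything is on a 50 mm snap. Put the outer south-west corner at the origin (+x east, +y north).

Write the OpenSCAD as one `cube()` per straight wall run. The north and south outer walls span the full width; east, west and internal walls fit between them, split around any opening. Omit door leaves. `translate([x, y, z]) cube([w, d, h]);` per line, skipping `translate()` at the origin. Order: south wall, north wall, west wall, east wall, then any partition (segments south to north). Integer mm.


cube([3500, 200, 2650]);
translate([0, 4550, 0]) cube([3500, 200, 2650]);
translate([0, 200, 0]) cube([200, 4350, 2650]);
translate([3300, 200, 0]) cube([200, 4350, 2650]);
translate([1250, 200, 0]) cube([200, 2250, 2650]);
translate([1250, 3200, 0]) cube([200, 1350, 2650]);


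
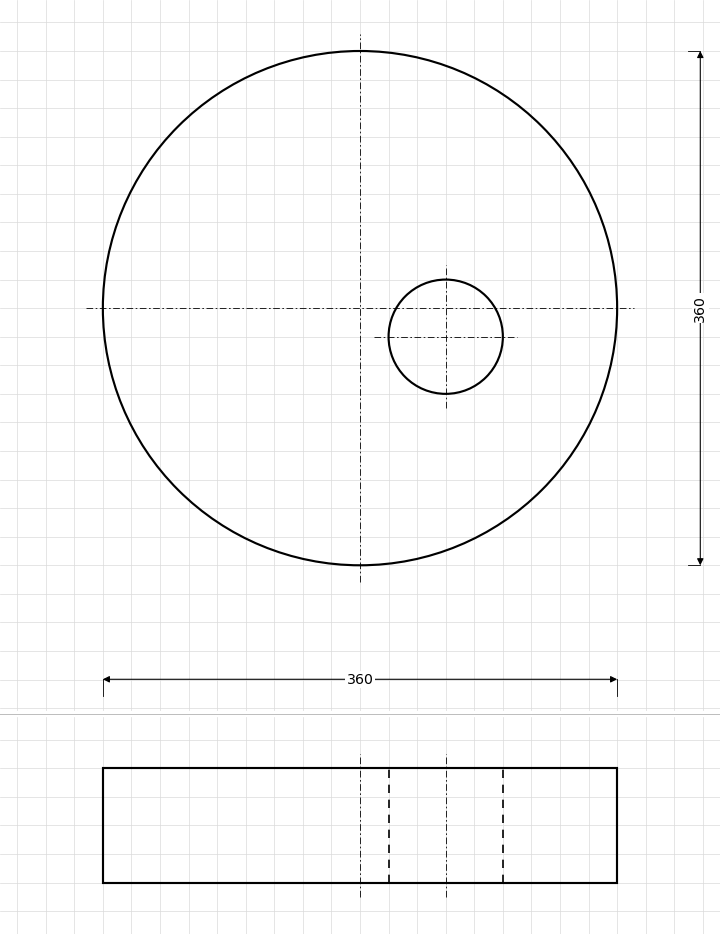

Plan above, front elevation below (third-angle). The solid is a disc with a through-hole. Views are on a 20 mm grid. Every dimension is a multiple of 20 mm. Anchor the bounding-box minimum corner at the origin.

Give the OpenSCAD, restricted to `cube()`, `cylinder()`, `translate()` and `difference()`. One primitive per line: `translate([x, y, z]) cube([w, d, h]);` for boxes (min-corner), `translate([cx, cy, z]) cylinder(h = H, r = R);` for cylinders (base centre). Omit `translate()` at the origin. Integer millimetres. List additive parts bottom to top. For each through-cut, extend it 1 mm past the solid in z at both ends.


difference() {
  translate([180, 180, 0]) cylinder(h = 80, r = 180);
  translate([240, 160, -1]) cylinder(h = 82, r = 40);
}


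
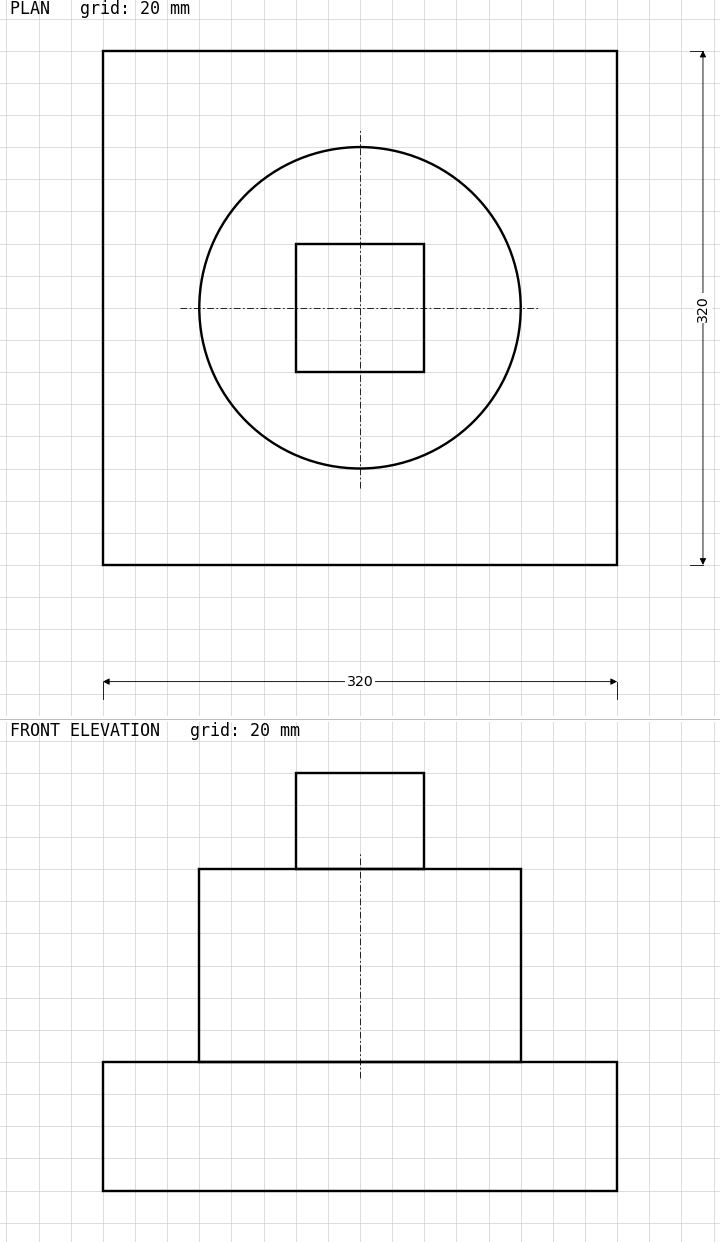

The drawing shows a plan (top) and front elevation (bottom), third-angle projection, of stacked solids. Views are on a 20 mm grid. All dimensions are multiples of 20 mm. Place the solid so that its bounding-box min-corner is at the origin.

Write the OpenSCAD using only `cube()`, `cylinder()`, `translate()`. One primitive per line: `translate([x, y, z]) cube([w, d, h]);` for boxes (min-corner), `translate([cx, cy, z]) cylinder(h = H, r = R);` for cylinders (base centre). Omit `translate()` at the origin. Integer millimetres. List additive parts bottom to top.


cube([320, 320, 80]);
translate([160, 160, 80]) cylinder(h = 120, r = 100);
translate([120, 120, 200]) cube([80, 80, 60]);


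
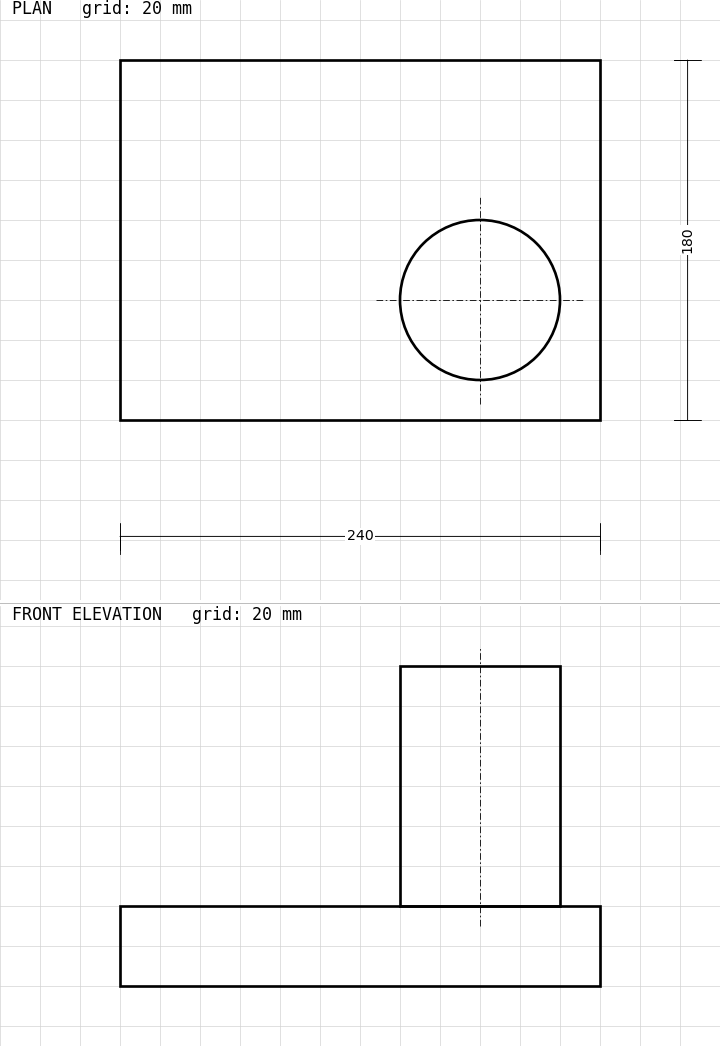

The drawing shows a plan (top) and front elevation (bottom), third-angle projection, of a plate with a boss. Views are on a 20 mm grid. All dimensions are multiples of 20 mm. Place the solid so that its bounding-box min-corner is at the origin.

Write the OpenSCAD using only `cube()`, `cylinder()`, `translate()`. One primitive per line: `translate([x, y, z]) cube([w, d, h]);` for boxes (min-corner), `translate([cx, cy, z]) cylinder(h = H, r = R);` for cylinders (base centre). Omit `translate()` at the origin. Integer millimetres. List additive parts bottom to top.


cube([240, 180, 40]);
translate([180, 60, 40]) cylinder(h = 120, r = 40);


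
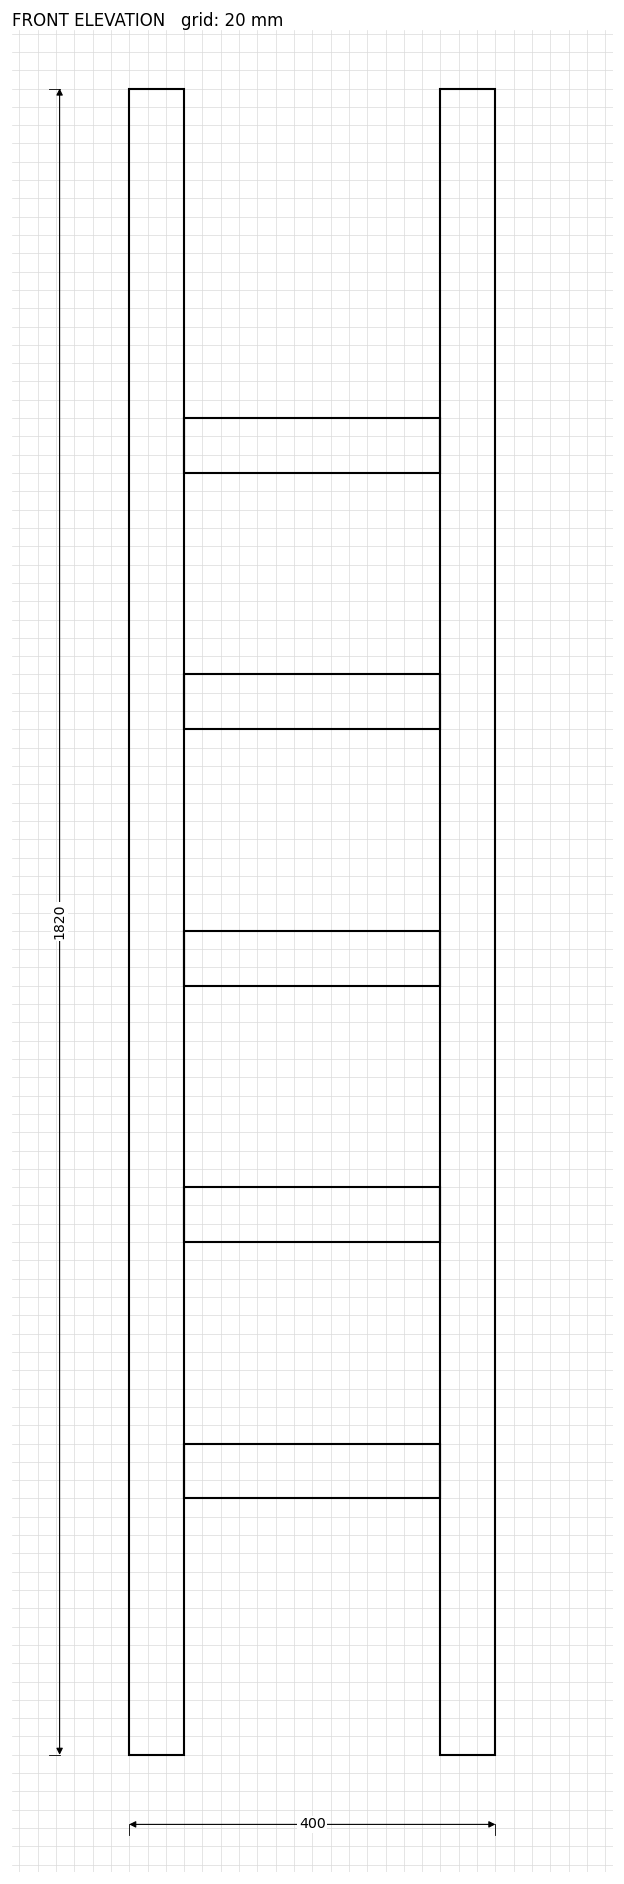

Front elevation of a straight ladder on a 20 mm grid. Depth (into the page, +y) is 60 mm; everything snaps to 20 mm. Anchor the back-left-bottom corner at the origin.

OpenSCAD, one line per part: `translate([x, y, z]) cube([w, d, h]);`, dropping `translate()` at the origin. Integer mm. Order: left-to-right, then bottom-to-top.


cube([60, 60, 1820]);
translate([60, 0, 280]) cube([280, 60, 60]);
translate([60, 0, 560]) cube([280, 60, 60]);
translate([60, 0, 840]) cube([280, 60, 60]);
translate([60, 0, 1120]) cube([280, 60, 60]);
translate([60, 0, 1400]) cube([280, 60, 60]);
translate([340, 0, 0]) cube([60, 60, 1820]);
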